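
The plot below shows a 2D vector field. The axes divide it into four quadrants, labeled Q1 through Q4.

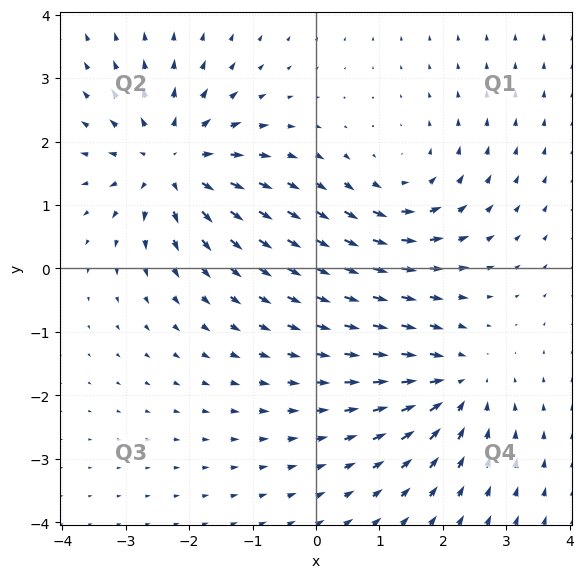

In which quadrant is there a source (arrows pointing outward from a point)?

The source sits at approximately (-2.3, 1.7), which lies in quadrant Q2. The divergence there is about +6, positive as expected for a source.

Q2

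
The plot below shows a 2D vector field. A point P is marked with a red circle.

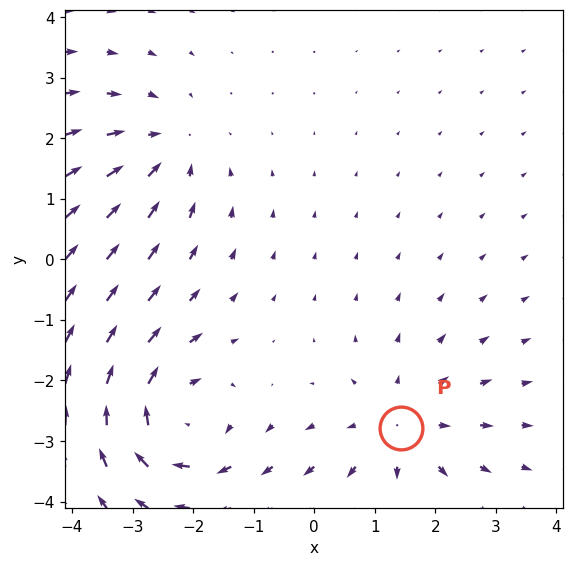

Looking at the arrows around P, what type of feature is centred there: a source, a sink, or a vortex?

At P (1.4, -2.8) the arrows spread outward. Divergence about +4, curl ≈0 — positive divergence with near-zero curl is a source.

source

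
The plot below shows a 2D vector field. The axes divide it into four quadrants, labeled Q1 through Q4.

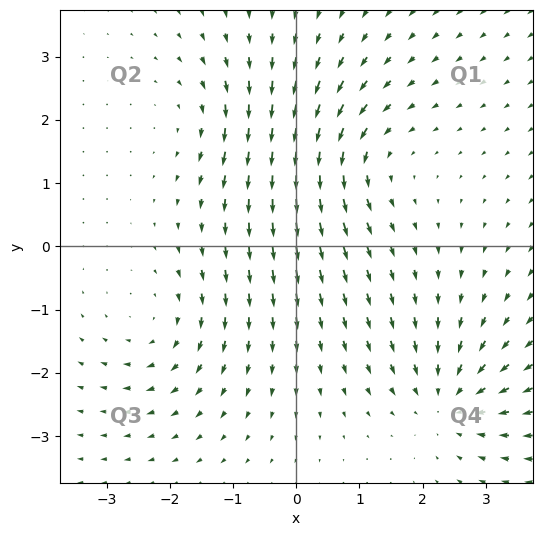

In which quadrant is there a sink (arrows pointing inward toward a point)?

Q4

The sink sits at approximately (2.4, -2.4), which lies in quadrant Q4. The divergence there is about -5, negative as expected for a sink.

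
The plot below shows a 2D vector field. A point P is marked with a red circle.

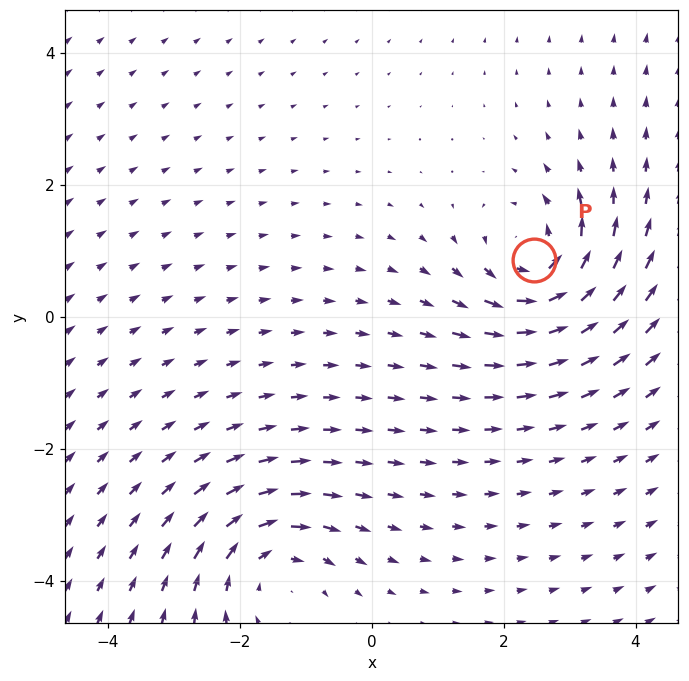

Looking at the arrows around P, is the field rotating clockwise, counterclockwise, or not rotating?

counterclockwise

Near P at (2.5, 0.9) the arrows circulate counterclockwise. The curl (z-component) there is about +4; positive curl means counterclockwise rotation.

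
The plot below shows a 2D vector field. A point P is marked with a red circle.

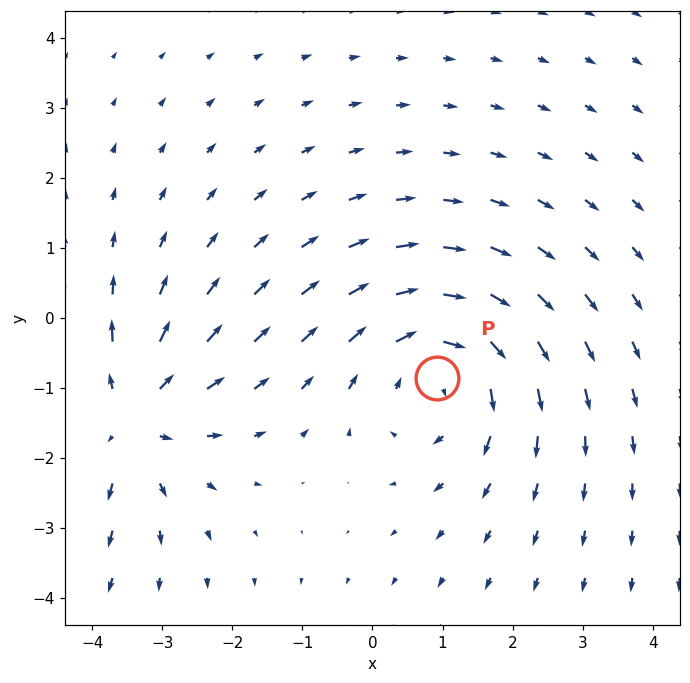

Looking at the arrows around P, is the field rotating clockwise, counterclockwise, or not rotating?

Near P at (0.9, -0.9) the arrows circulate clockwise. The curl (z-component) there is about -4; negative curl means clockwise rotation.

clockwise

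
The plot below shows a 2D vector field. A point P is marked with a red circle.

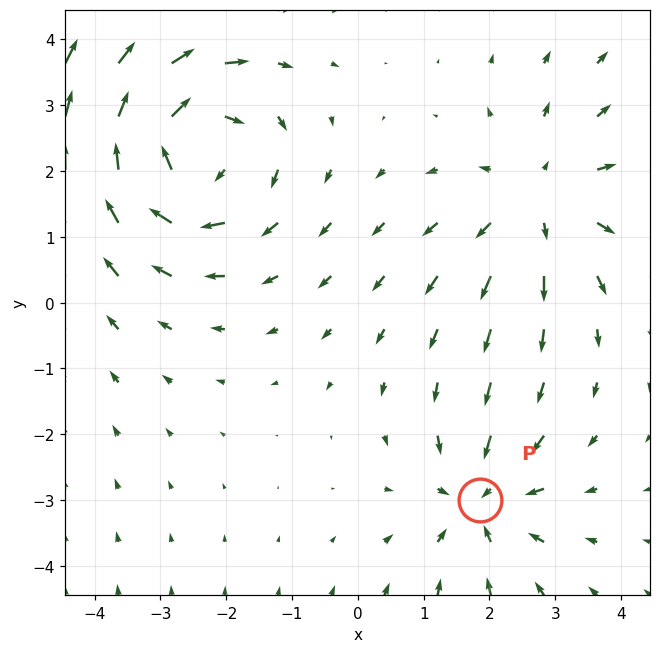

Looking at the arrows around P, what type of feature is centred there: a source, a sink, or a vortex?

At P (1.9, -3.0) the arrows converge inward. Divergence about -3, curl ≈0 — negative divergence with near-zero curl is a sink.

sink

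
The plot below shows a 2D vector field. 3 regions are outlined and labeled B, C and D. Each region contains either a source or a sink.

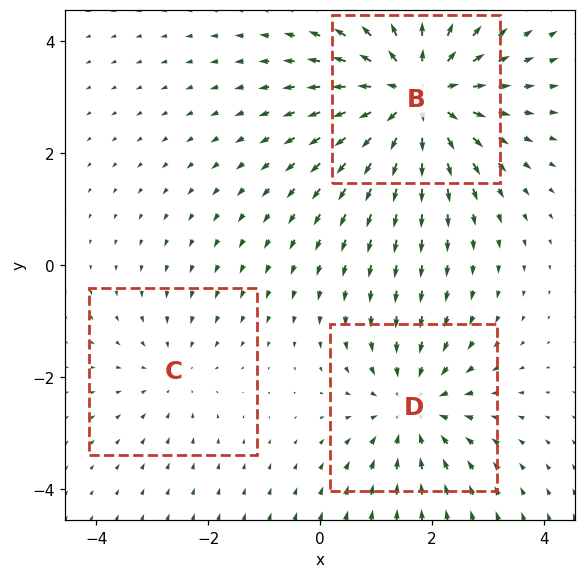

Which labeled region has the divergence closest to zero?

C

Divergence at each region's feature centre — B: about +4, C: about -2, D: about -3. Region C is closest to zero.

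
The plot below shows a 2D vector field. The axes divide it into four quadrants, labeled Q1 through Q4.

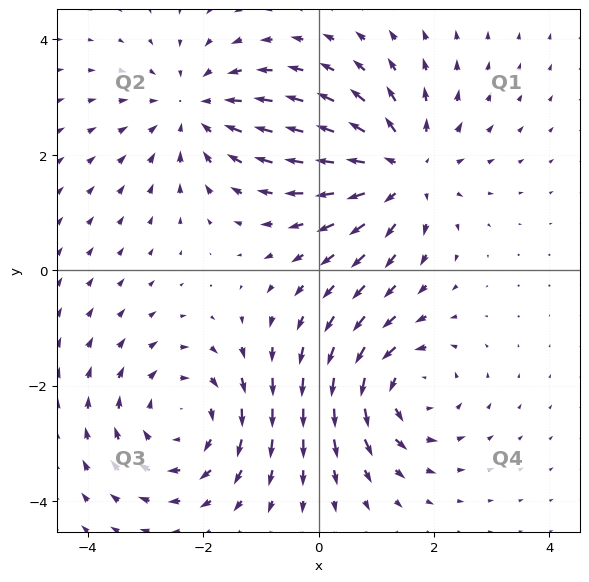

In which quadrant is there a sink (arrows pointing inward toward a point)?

Q2

The sink sits at approximately (-2.1, 2.8), which lies in quadrant Q2. The divergence there is about -4, negative as expected for a sink.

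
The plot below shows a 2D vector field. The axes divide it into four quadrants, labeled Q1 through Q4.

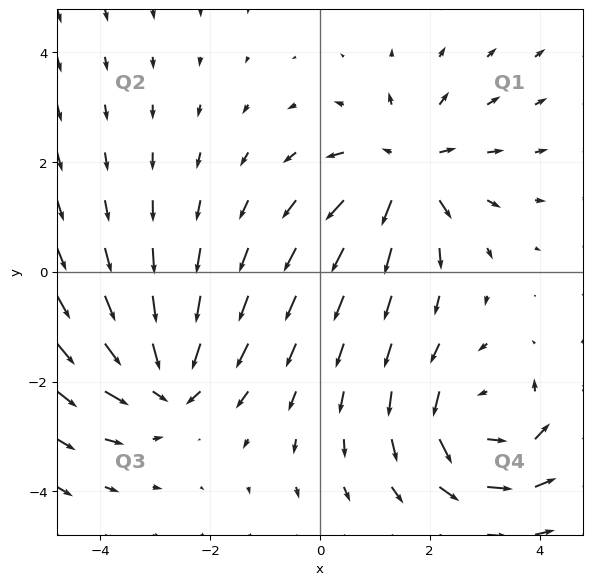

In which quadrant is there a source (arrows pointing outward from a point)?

Q1

The source sits at approximately (1.6, 1.9), which lies in quadrant Q1. The divergence there is about +5, positive as expected for a source.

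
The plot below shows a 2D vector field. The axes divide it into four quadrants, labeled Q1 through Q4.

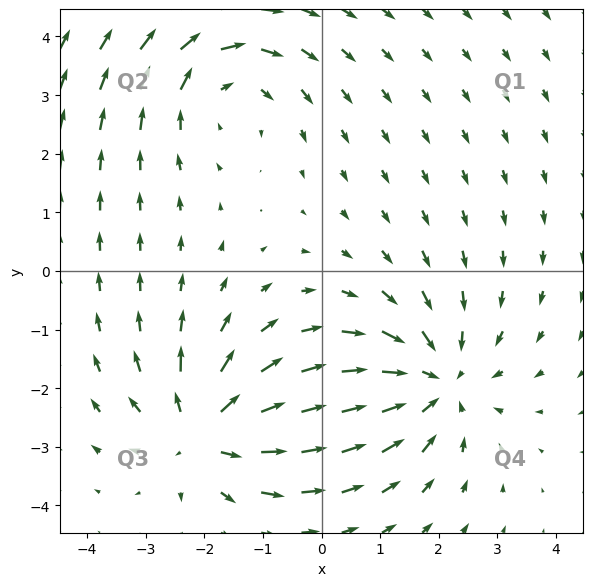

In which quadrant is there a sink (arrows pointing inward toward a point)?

Q4

The sink sits at approximately (1.9, -1.9), which lies in quadrant Q4. The divergence there is about -4, negative as expected for a sink.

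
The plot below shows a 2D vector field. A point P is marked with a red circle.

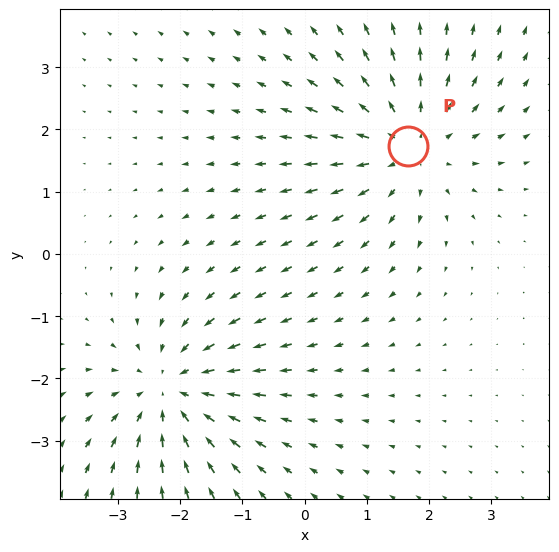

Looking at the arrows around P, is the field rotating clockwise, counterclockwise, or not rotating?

Near P at (1.7, 1.7) the arrows show no circulation. The curl there is ≈0.

not rotating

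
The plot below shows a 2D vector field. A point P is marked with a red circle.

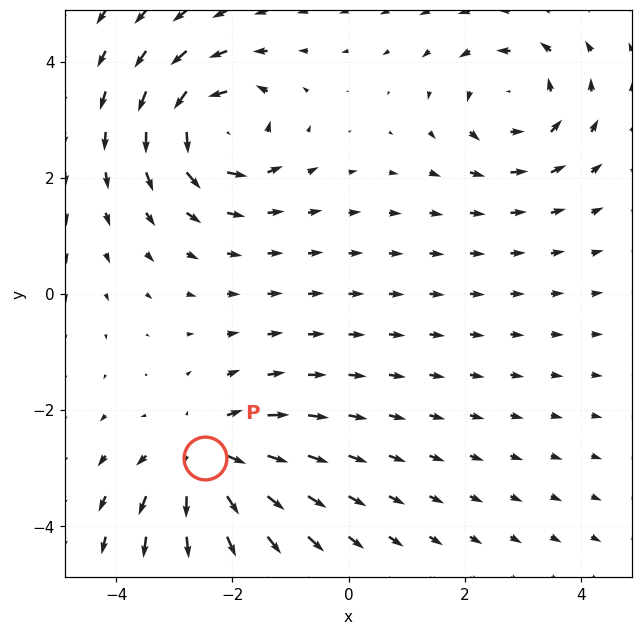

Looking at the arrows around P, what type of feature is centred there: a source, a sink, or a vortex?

source

At P (-2.5, -2.8) the arrows spread outward. Divergence about +4, curl ≈0 — positive divergence with near-zero curl is a source.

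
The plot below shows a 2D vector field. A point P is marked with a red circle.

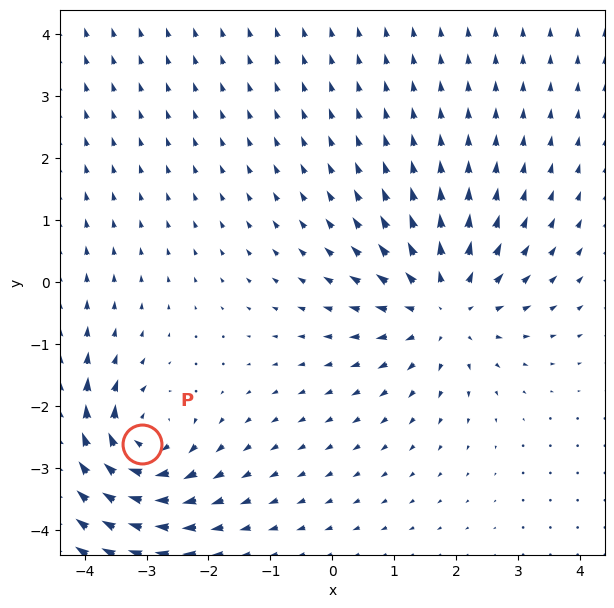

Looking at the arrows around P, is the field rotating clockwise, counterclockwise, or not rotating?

clockwise

Near P at (-3.1, -2.6) the arrows circulate clockwise. The curl (z-component) there is about -4; negative curl means clockwise rotation.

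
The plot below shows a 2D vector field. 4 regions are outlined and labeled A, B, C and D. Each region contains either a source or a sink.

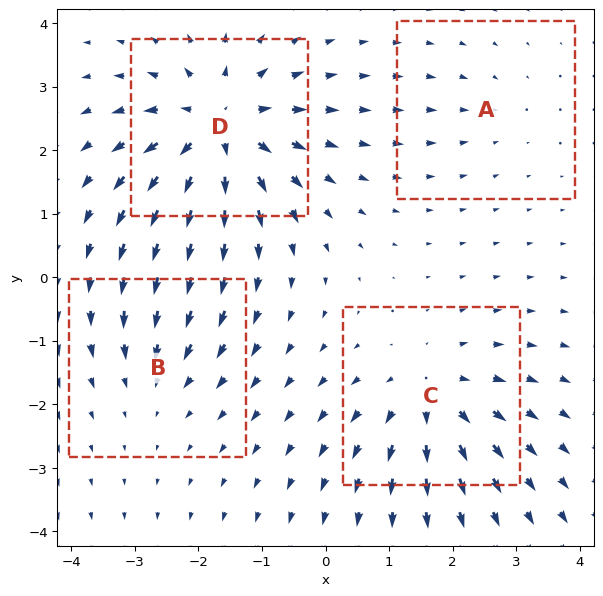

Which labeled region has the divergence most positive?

Divergence at each region's feature centre — A: about -2, B: about -3, C: about +5, D: about +8. Region D is most positive.

D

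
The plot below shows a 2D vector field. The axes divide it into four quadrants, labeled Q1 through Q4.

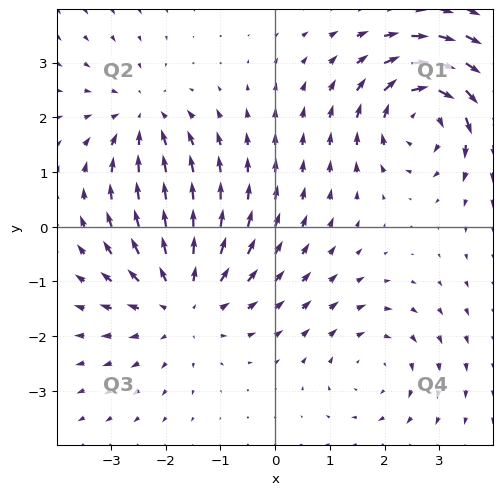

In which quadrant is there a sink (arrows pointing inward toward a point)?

The sink sits at approximately (-2.4, 1.9), which lies in quadrant Q2. The divergence there is about -3, negative as expected for a sink.

Q2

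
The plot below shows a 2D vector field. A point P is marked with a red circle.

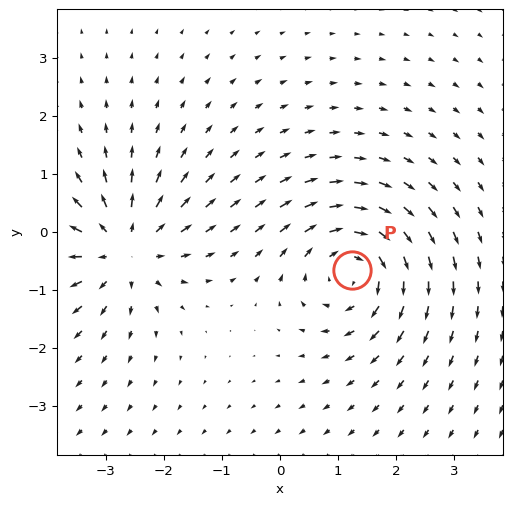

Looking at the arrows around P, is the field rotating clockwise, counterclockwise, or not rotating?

Near P at (1.2, -0.7) the arrows circulate clockwise. The curl (z-component) there is about -4; negative curl means clockwise rotation.

clockwise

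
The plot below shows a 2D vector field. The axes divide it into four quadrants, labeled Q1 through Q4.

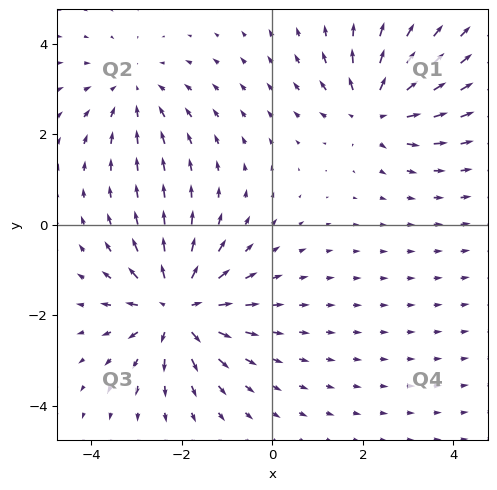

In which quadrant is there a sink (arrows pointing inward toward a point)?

The sink sits at approximately (-3.1, 2.9), which lies in quadrant Q2. The divergence there is about -3, negative as expected for a sink.

Q2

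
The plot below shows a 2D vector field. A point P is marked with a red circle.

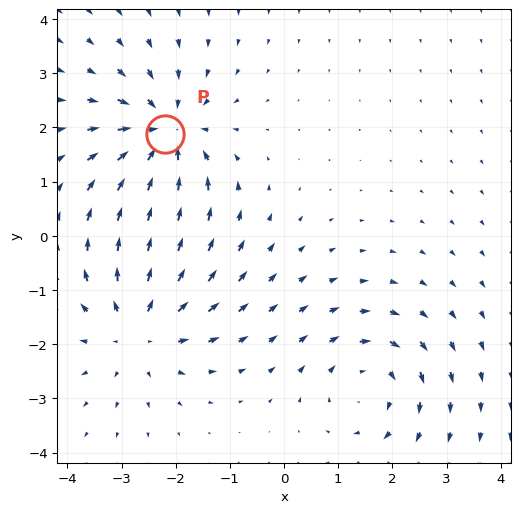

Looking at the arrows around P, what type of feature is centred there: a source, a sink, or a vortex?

At P (-2.2, 1.9) the arrows converge inward. Divergence about -4, curl ≈0 — negative divergence with near-zero curl is a sink.

sink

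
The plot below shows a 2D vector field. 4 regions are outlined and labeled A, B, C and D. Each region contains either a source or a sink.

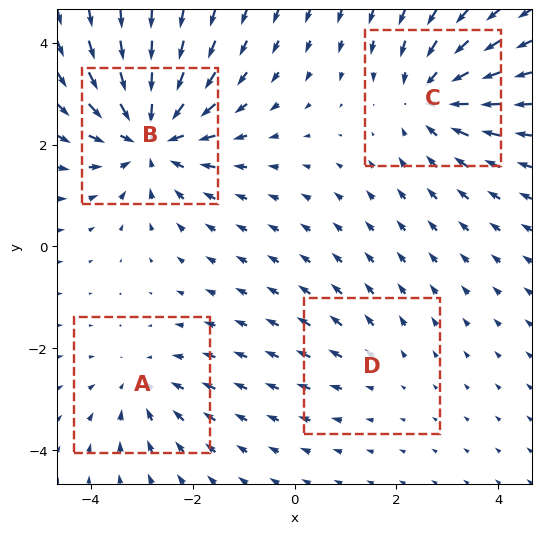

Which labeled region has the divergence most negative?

B

Divergence at each region's feature centre — A: about -3, B: about -6, C: about -5, D: about +2. Region B is most negative.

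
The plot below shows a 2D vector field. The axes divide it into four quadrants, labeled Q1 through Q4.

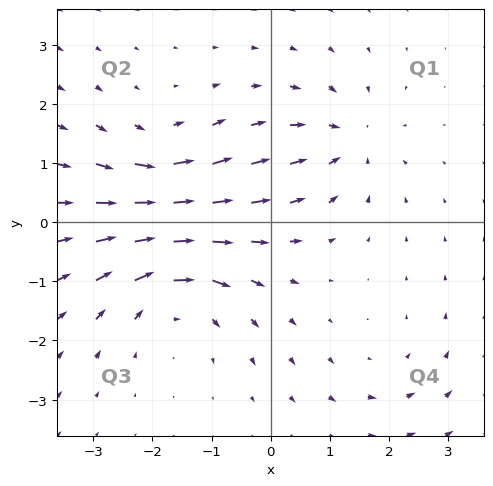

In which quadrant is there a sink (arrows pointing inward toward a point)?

Q1

The sink sits at approximately (1.3, 1.4), which lies in quadrant Q1. The divergence there is about -4, negative as expected for a sink.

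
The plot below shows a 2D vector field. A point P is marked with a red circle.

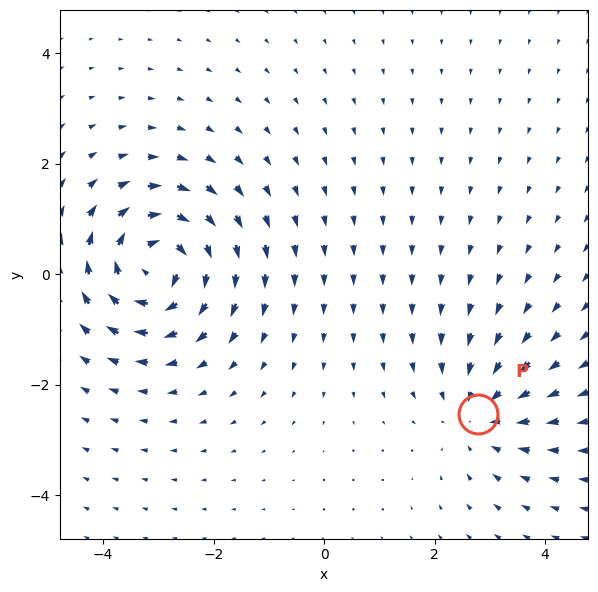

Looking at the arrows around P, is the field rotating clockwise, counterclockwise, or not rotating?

not rotating

Near P at (2.8, -2.5) the arrows show no circulation. The curl there is ≈0.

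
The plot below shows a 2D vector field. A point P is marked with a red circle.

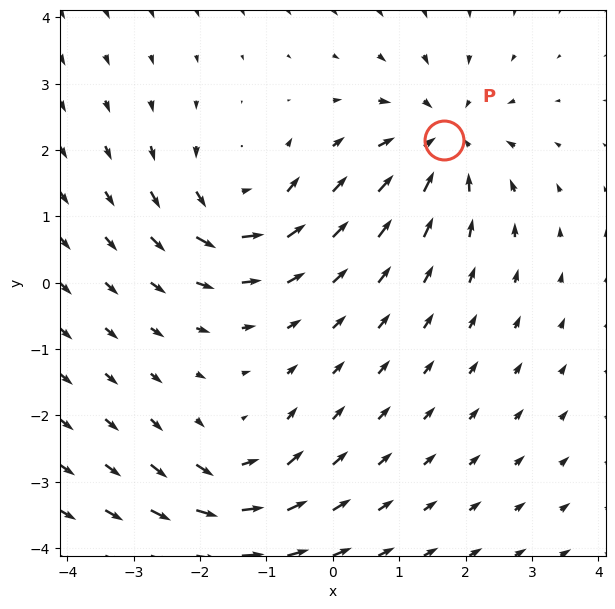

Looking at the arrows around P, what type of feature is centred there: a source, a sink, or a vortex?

At P (1.7, 2.2) the arrows converge inward. Divergence about -4, curl ≈0 — negative divergence with near-zero curl is a sink.

sink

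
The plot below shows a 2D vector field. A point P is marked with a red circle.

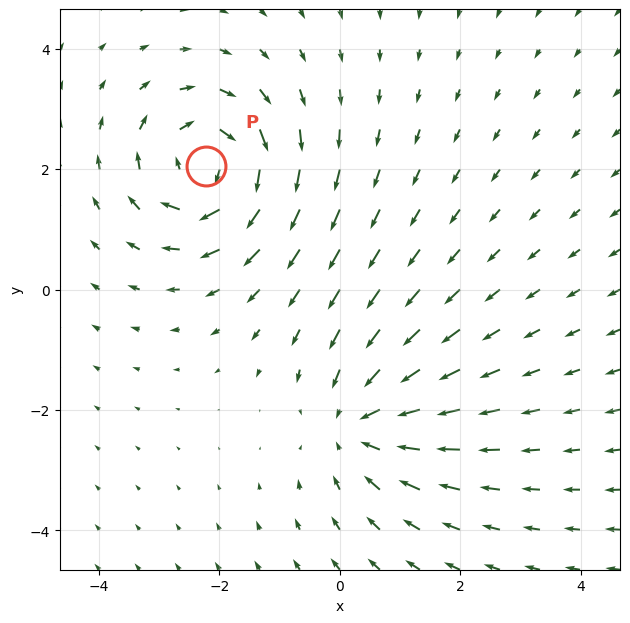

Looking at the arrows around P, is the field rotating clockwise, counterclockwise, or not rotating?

clockwise

Near P at (-2.2, 2.0) the arrows circulate clockwise. The curl (z-component) there is about -6; negative curl means clockwise rotation.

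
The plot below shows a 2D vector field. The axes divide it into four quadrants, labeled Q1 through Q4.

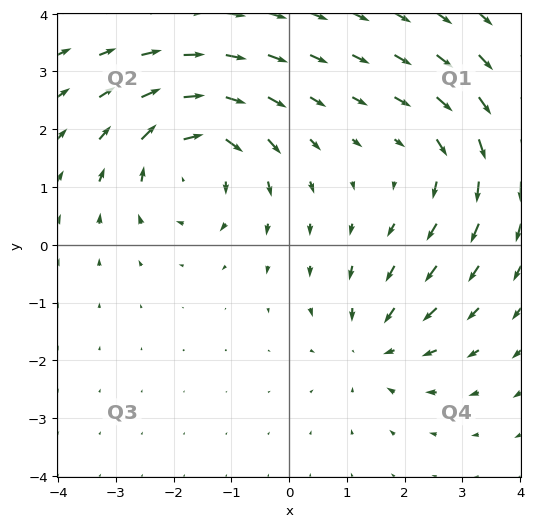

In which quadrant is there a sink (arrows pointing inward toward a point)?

Q4

The sink sits at approximately (1.5, -1.7), which lies in quadrant Q4. The divergence there is about -3, negative as expected for a sink.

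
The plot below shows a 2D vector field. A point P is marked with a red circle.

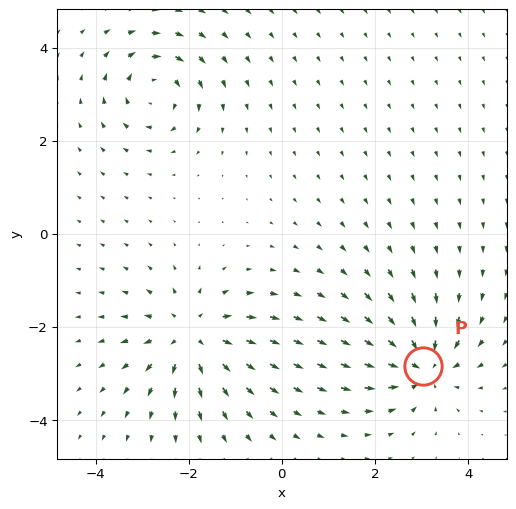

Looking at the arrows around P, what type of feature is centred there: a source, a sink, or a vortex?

At P (3.0, -2.8) the arrows converge inward. Divergence about -6, curl ≈0 — negative divergence with near-zero curl is a sink.

sink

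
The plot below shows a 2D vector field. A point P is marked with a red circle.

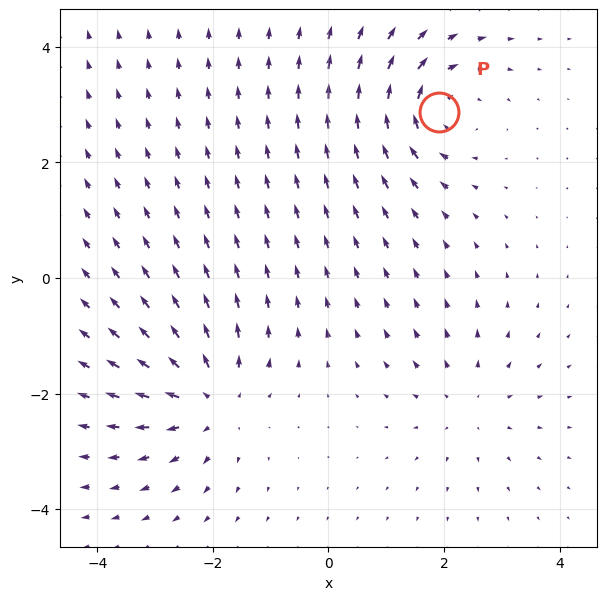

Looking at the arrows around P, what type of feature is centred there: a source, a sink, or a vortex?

vortex

At P (1.9, 2.9) the arrows circulate clockwise. Divergence ≈0, curl about -5 — near-zero divergence with nonzero curl is a vortex.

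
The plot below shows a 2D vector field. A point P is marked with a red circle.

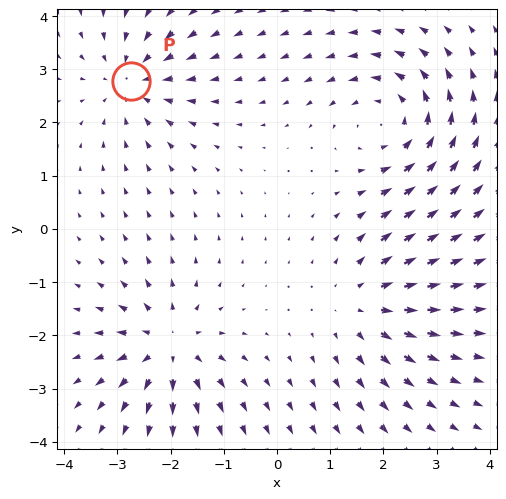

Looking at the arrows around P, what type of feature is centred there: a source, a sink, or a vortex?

sink

At P (-2.7, 2.8) the arrows converge inward. Divergence about -4, curl ≈0 — negative divergence with near-zero curl is a sink.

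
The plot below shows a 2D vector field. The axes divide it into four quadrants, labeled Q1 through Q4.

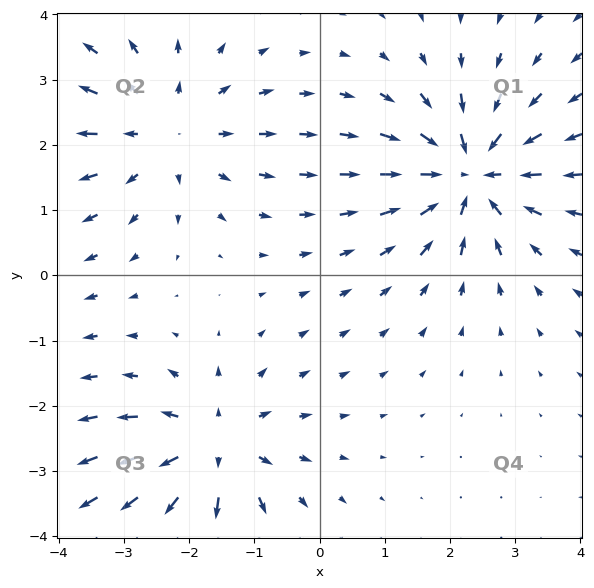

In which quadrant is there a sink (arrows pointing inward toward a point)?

Q1

The sink sits at approximately (2.3, 1.5), which lies in quadrant Q1. The divergence there is about -6, negative as expected for a sink.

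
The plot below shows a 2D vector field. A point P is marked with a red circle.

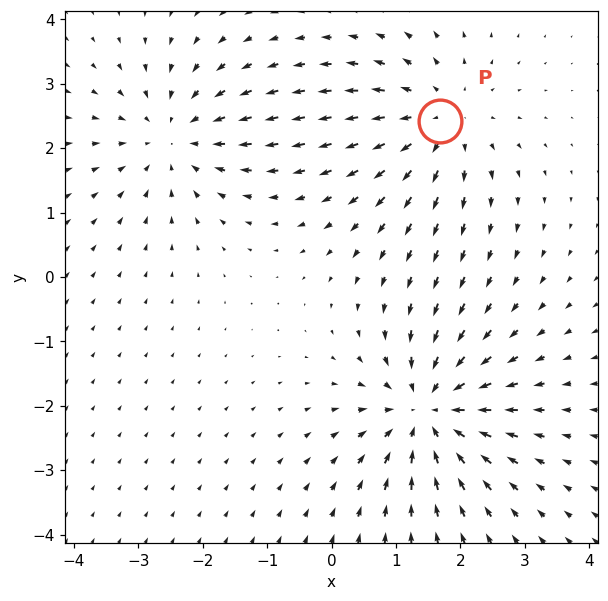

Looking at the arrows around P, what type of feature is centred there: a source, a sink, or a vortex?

At P (1.7, 2.4) the arrows spread outward. Divergence about +3, curl ≈0 — positive divergence with near-zero curl is a source.

source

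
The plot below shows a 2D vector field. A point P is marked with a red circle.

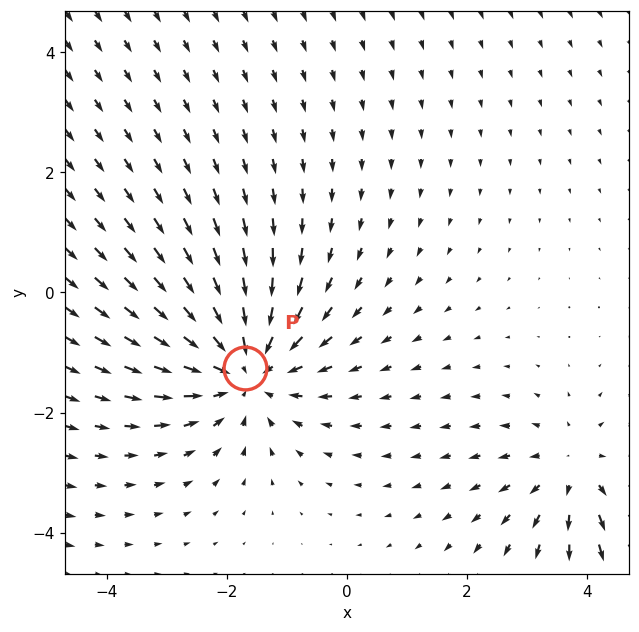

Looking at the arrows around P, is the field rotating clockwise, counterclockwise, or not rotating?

not rotating

Near P at (-1.7, -1.3) the arrows show no circulation. The curl there is ≈0.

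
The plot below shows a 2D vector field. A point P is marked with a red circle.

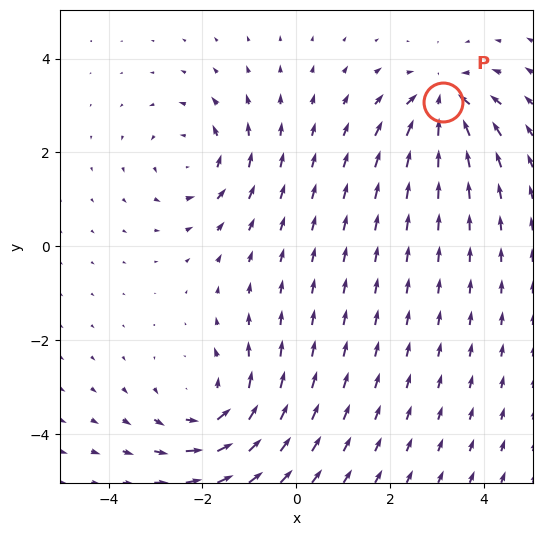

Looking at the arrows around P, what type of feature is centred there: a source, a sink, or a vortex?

sink

At P (3.1, 3.1) the arrows converge inward. Divergence about -5, curl ≈0 — negative divergence with near-zero curl is a sink.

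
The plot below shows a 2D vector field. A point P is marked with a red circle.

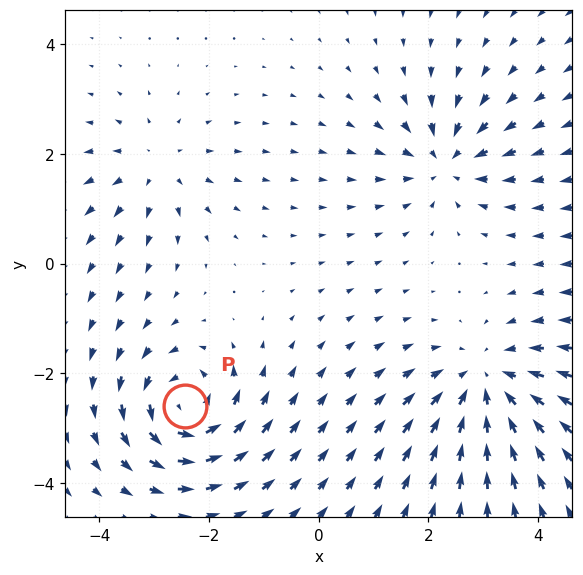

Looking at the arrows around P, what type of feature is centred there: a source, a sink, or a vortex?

vortex

At P (-2.4, -2.6) the arrows circulate counterclockwise. Divergence ≈0, curl about +6 — near-zero divergence with nonzero curl is a vortex.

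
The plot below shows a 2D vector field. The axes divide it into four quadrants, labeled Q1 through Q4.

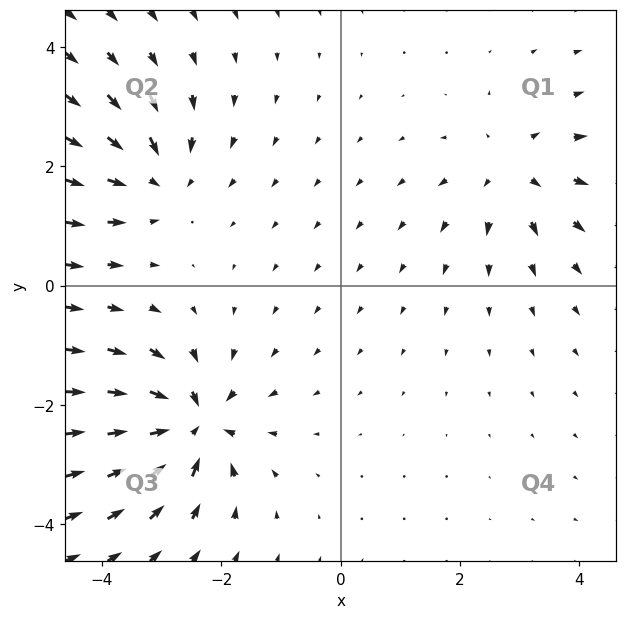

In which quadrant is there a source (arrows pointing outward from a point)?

Q1

The source sits at approximately (2.9, 1.9), which lies in quadrant Q1. The divergence there is about +3, positive as expected for a source.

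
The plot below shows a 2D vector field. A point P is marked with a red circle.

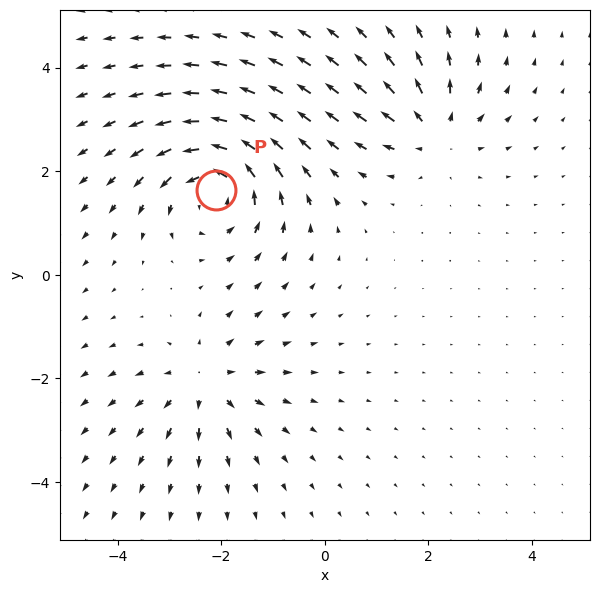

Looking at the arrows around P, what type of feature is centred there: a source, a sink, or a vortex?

vortex

At P (-2.1, 1.6) the arrows circulate counterclockwise. Divergence ≈0, curl about +5 — near-zero divergence with nonzero curl is a vortex.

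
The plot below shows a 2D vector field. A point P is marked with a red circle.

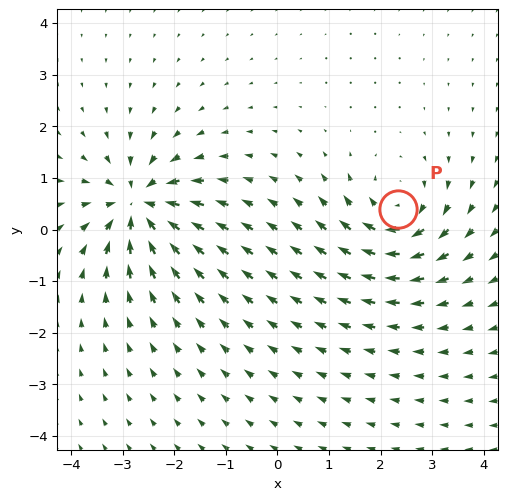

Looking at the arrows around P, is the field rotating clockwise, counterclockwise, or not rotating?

Near P at (2.3, 0.4) the arrows circulate clockwise. The curl (z-component) there is about -5; negative curl means clockwise rotation.

clockwise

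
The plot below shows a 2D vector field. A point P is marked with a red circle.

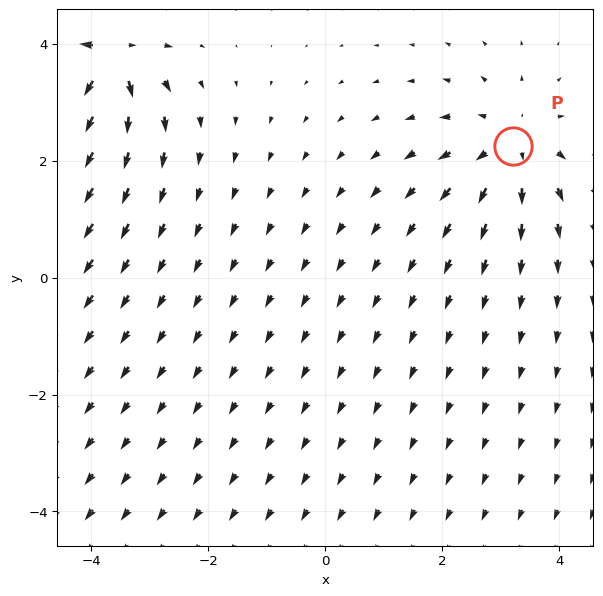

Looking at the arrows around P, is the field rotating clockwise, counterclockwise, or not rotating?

not rotating

Near P at (3.2, 2.3) the arrows show no circulation. The curl there is ≈0.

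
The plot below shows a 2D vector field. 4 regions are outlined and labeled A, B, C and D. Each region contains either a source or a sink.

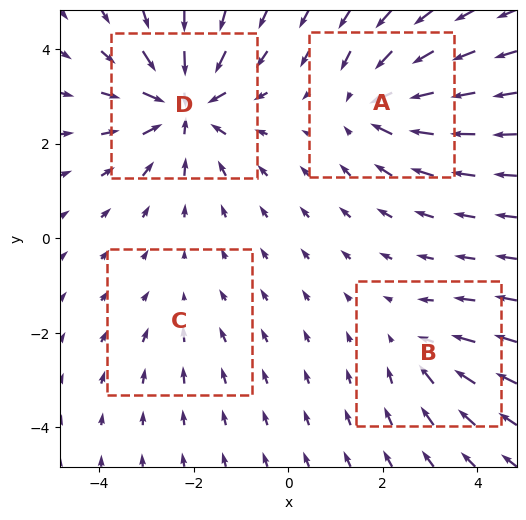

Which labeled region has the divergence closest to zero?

C

Divergence at each region's feature centre — A: about -5, B: about -3, C: about -2, D: about -7. Region C is closest to zero.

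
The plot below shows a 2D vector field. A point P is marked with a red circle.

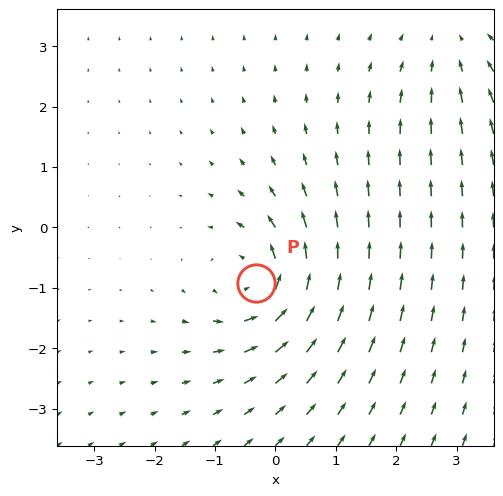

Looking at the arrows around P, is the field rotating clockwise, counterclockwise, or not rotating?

Near P at (-0.3, -0.9) the arrows circulate counterclockwise. The curl (z-component) there is about +5; positive curl means counterclockwise rotation.

counterclockwise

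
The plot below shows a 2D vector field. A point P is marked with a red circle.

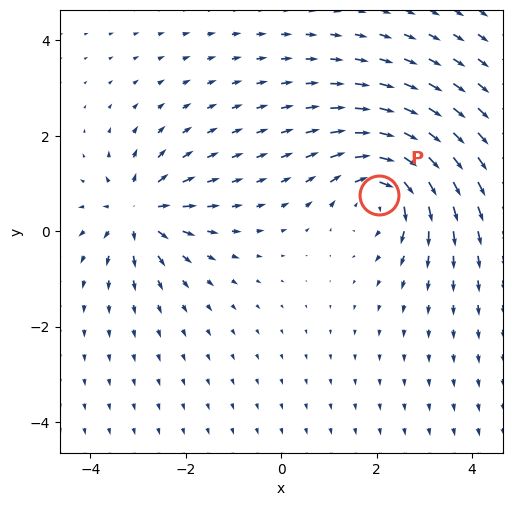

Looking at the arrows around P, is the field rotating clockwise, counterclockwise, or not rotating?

clockwise

Near P at (2.1, 0.8) the arrows circulate clockwise. The curl (z-component) there is about -5; negative curl means clockwise rotation.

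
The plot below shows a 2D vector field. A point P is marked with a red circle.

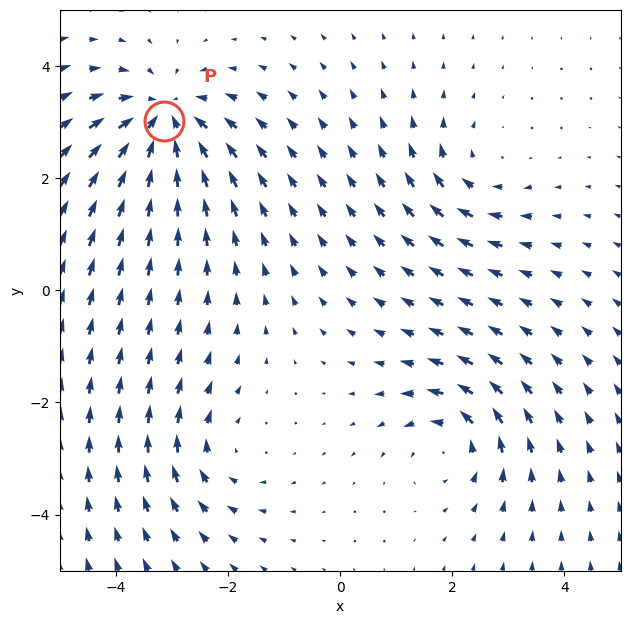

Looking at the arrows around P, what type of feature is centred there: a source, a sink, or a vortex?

At P (-3.1, 3.0) the arrows converge inward. Divergence about -5, curl ≈0 — negative divergence with near-zero curl is a sink.

sink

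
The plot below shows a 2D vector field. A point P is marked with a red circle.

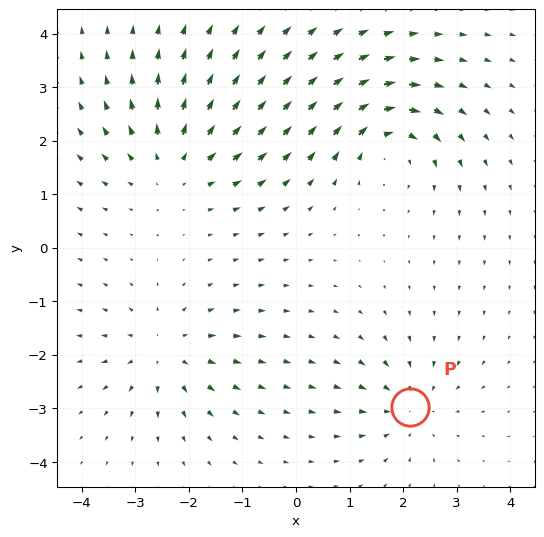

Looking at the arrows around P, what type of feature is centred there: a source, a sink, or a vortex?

sink

At P (2.1, -3.0) the arrows converge inward. Divergence about -4, curl ≈0 — negative divergence with near-zero curl is a sink.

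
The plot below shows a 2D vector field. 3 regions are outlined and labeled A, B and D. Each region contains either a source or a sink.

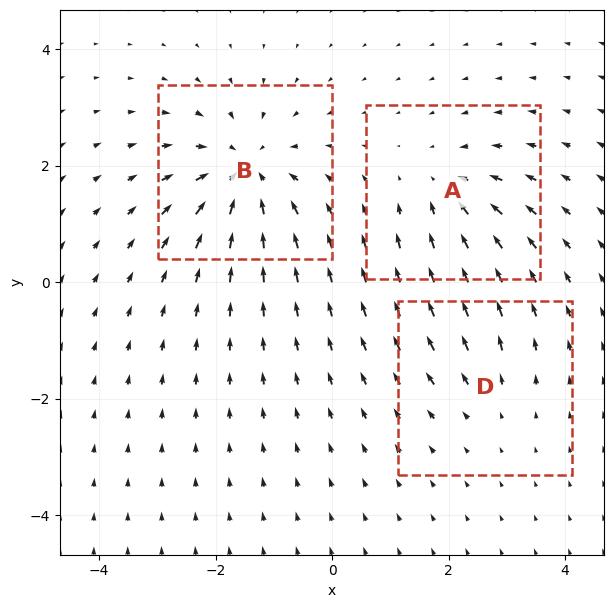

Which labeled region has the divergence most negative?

Divergence at each region's feature centre — A: about -3, B: about -5, D: about +2. Region B is most negative.

B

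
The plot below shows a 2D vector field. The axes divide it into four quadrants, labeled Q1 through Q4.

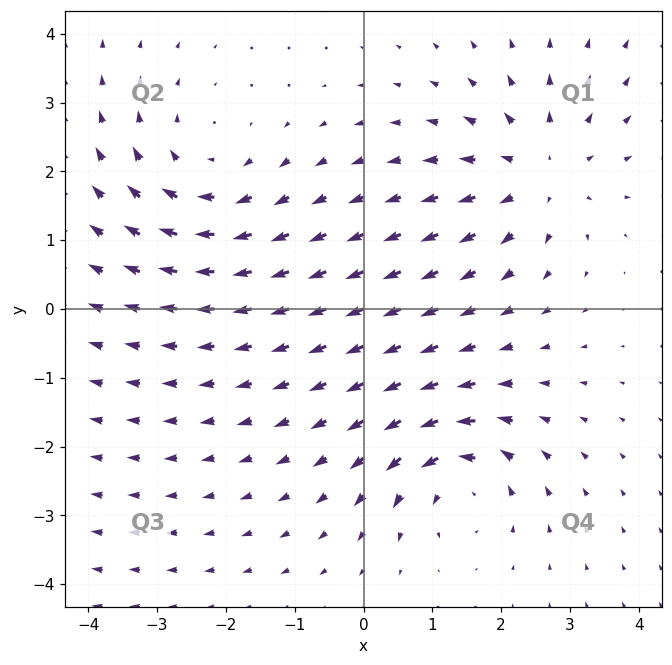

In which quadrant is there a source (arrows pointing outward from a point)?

The source sits at approximately (2.5, 2.0), which lies in quadrant Q1. The divergence there is about +4, positive as expected for a source.

Q1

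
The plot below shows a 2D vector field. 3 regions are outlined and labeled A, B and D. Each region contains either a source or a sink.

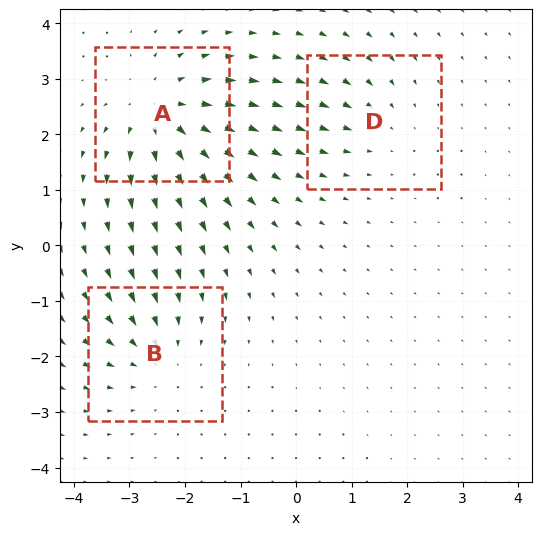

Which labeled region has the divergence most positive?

A

Divergence at each region's feature centre — A: about +5, B: about -3, D: about -2. Region A is most positive.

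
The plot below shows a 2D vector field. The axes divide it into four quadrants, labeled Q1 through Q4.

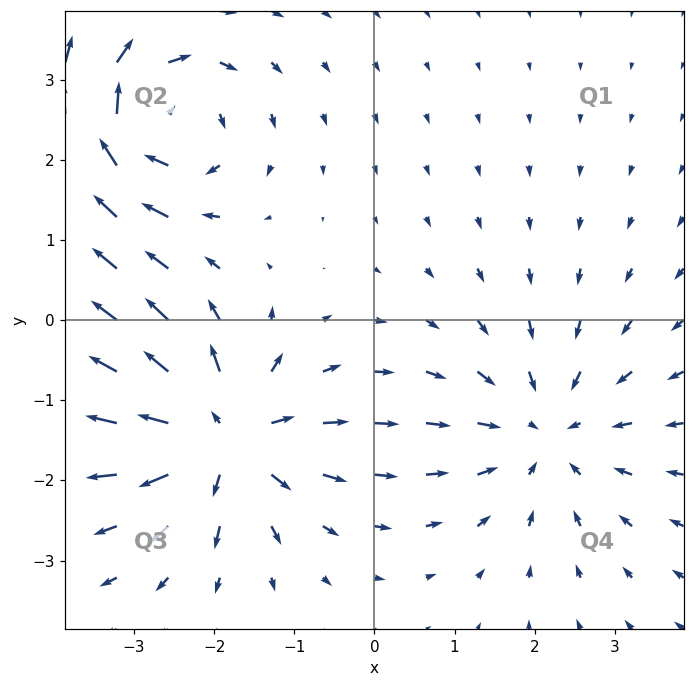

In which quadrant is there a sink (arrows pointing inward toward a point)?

The sink sits at approximately (2.1, -1.4), which lies in quadrant Q4. The divergence there is about -3, negative as expected for a sink.

Q4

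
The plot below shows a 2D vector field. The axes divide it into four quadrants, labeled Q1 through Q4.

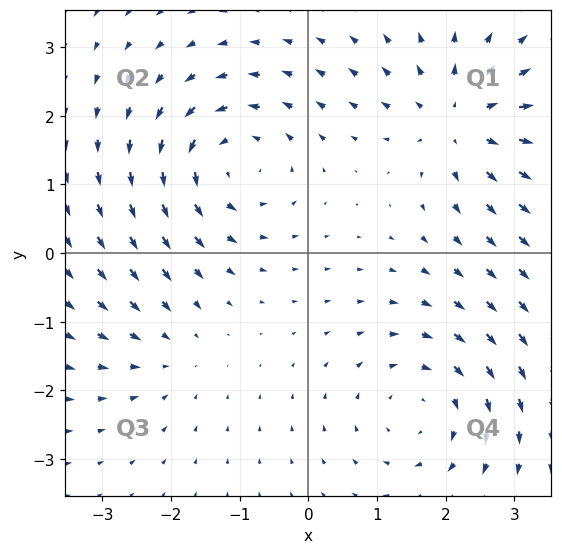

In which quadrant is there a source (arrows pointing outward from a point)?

Q1

The source sits at approximately (2.2, 1.9), which lies in quadrant Q1. The divergence there is about +5, positive as expected for a source.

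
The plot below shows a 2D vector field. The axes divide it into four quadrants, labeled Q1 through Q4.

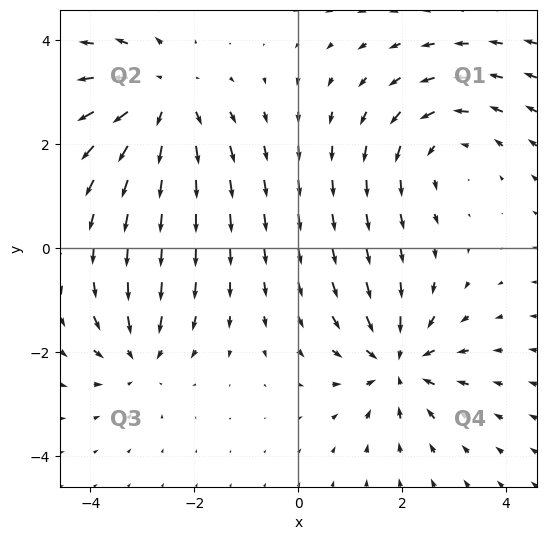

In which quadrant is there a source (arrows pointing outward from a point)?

The source sits at approximately (-2.6, 2.9), which lies in quadrant Q2. The divergence there is about +4, positive as expected for a source.

Q2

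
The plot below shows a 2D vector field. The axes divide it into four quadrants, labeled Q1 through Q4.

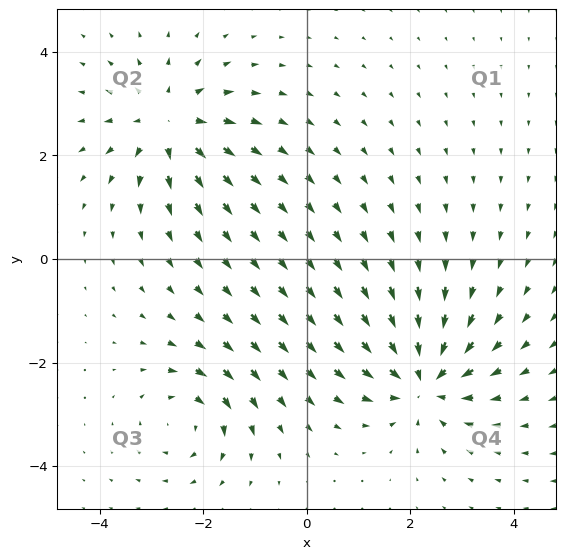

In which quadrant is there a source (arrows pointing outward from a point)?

The source sits at approximately (-2.7, 2.6), which lies in quadrant Q2. The divergence there is about +4, positive as expected for a source.

Q2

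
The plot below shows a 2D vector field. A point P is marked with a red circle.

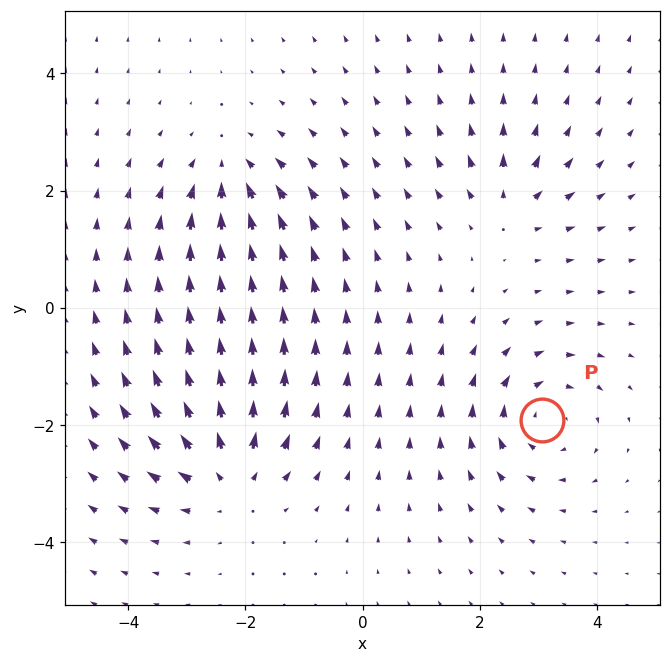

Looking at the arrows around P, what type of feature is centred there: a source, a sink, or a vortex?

At P (3.1, -1.9) the arrows circulate clockwise. Divergence ≈0, curl about -5 — near-zero divergence with nonzero curl is a vortex.

vortex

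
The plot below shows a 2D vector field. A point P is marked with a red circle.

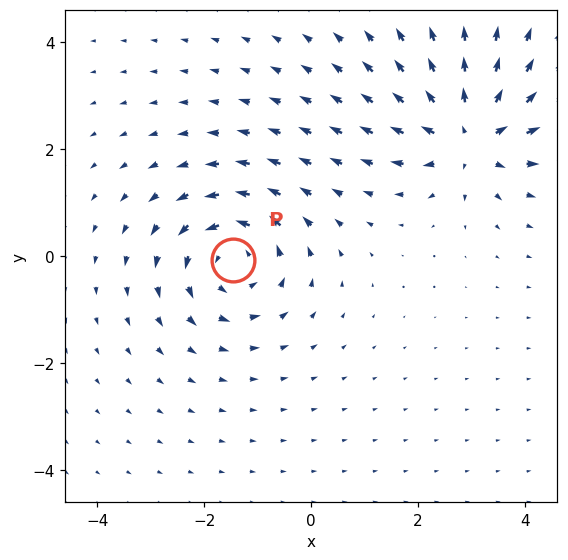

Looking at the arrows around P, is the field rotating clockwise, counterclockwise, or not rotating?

Near P at (-1.5, -0.1) the arrows circulate counterclockwise. The curl (z-component) there is about +5; positive curl means counterclockwise rotation.

counterclockwise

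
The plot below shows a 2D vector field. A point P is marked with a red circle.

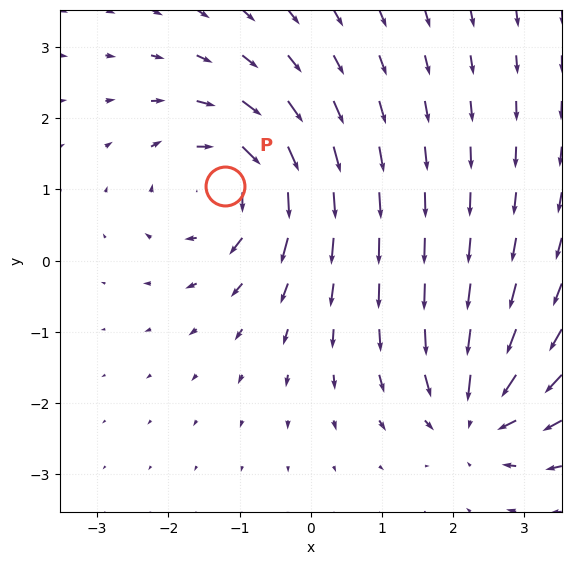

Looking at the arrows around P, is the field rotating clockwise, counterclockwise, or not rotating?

clockwise

Near P at (-1.2, 1.0) the arrows circulate clockwise. The curl (z-component) there is about -6; negative curl means clockwise rotation.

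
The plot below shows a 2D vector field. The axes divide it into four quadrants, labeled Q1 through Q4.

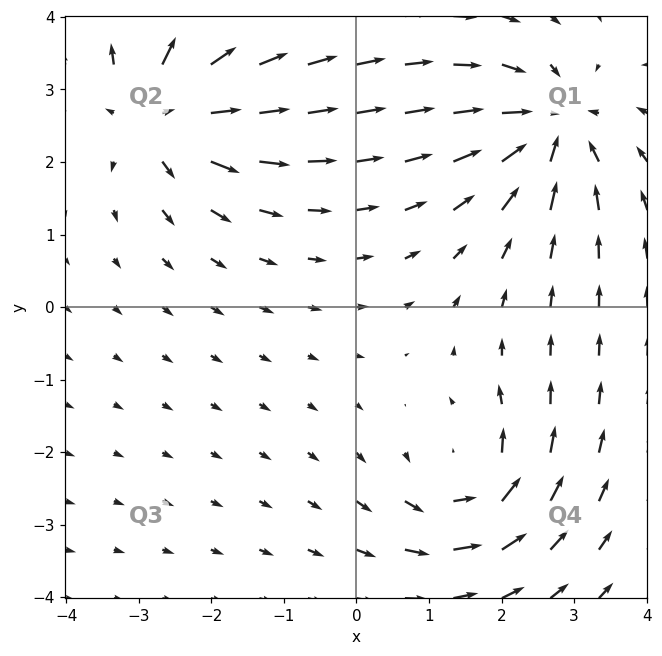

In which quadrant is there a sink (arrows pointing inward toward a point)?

The sink sits at approximately (2.7, 2.5), which lies in quadrant Q1. The divergence there is about -5, negative as expected for a sink.

Q1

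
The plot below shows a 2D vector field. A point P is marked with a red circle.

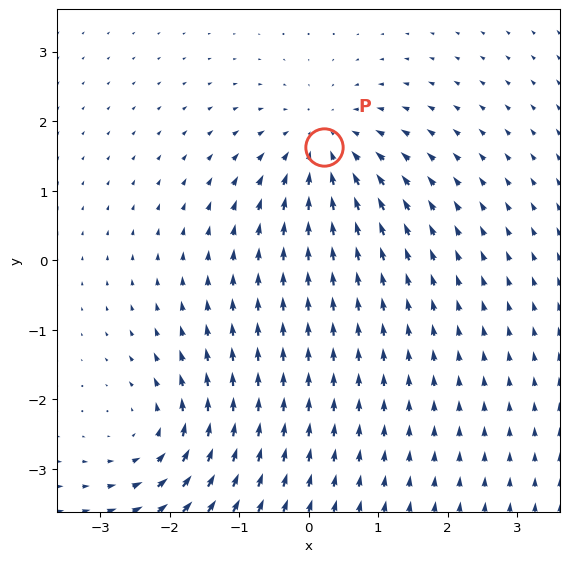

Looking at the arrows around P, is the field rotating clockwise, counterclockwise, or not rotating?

not rotating

Near P at (0.2, 1.6) the arrows show no circulation. The curl there is ≈0.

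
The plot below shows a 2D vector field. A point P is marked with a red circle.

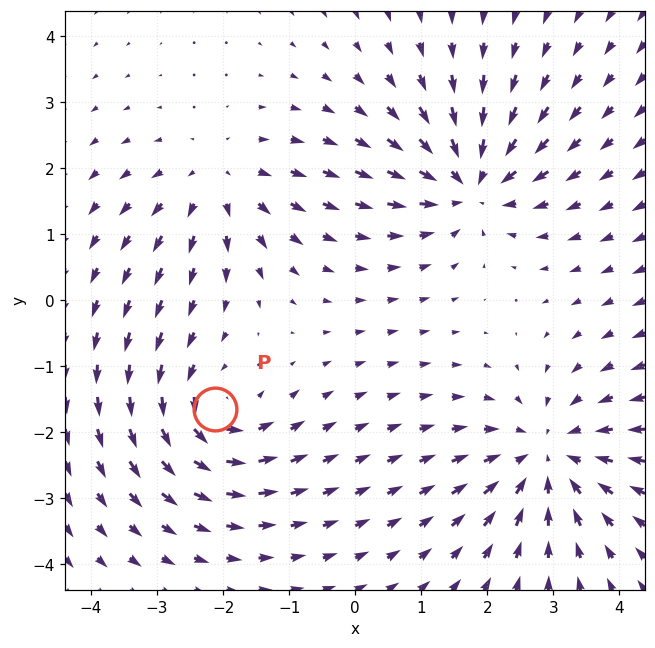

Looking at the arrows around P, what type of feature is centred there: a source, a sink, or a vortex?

vortex

At P (-2.1, -1.6) the arrows circulate counterclockwise. Divergence ≈0, curl about +5 — near-zero divergence with nonzero curl is a vortex.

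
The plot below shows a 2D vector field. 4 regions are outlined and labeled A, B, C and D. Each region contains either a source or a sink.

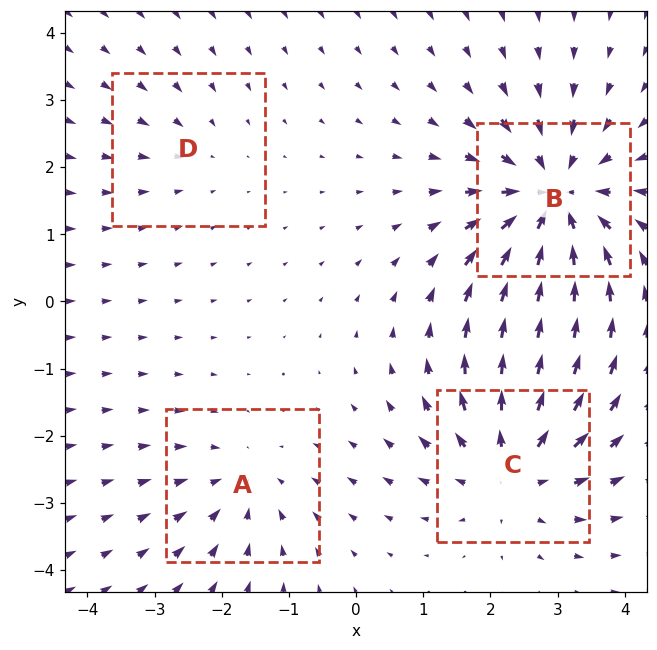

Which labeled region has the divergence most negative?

Divergence at each region's feature centre — A: about -3, B: about -6, C: about +5, D: about -2. Region B is most negative.

B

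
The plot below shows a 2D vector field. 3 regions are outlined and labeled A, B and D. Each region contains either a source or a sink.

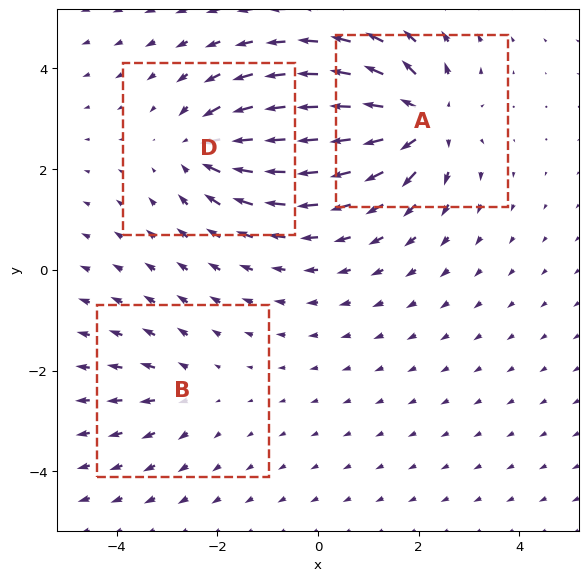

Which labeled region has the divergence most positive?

Divergence at each region's feature centre — A: about +5, B: about +2, D: about -4. Region A is most positive.

A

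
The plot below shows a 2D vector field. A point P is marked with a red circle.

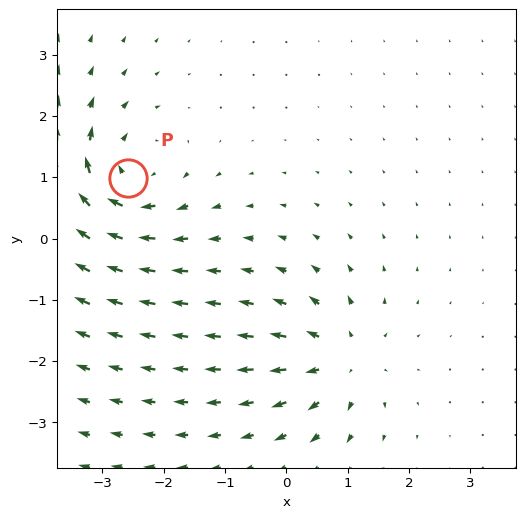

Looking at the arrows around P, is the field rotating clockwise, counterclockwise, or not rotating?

Near P at (-2.6, 1.0) the arrows circulate clockwise. The curl (z-component) there is about -4; negative curl means clockwise rotation.

clockwise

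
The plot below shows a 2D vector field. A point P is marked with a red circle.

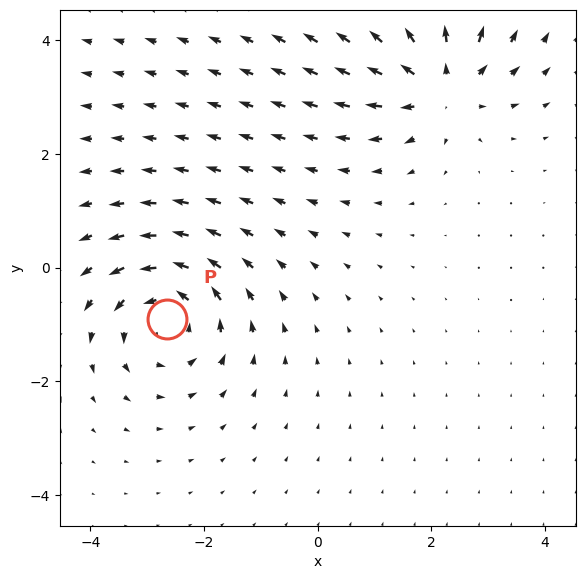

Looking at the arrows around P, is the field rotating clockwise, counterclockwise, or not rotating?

Near P at (-2.6, -0.9) the arrows circulate counterclockwise. The curl (z-component) there is about +5; positive curl means counterclockwise rotation.

counterclockwise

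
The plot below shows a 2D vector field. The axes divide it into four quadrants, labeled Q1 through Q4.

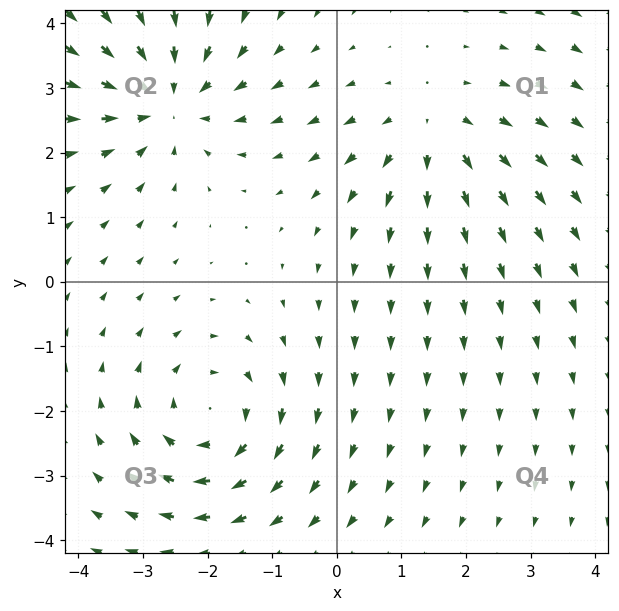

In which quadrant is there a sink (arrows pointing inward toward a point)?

Q2

The sink sits at approximately (-2.6, 2.8), which lies in quadrant Q2. The divergence there is about -3, negative as expected for a sink.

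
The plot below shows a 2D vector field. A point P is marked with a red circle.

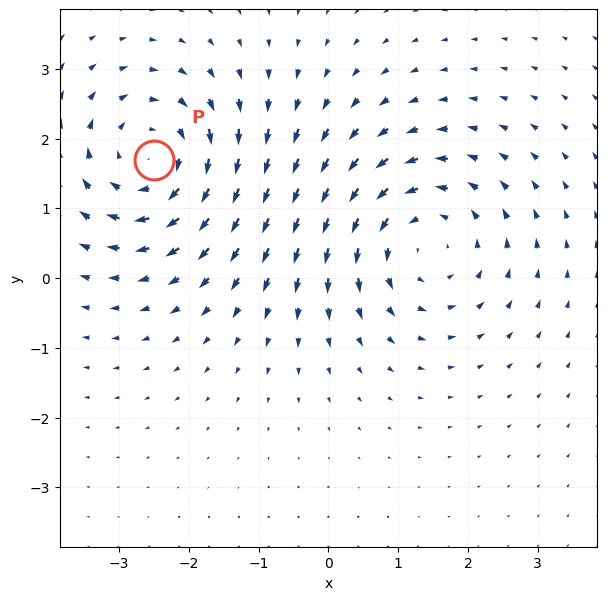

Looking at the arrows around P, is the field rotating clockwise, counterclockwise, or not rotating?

clockwise

Near P at (-2.5, 1.7) the arrows circulate clockwise. The curl (z-component) there is about -4; negative curl means clockwise rotation.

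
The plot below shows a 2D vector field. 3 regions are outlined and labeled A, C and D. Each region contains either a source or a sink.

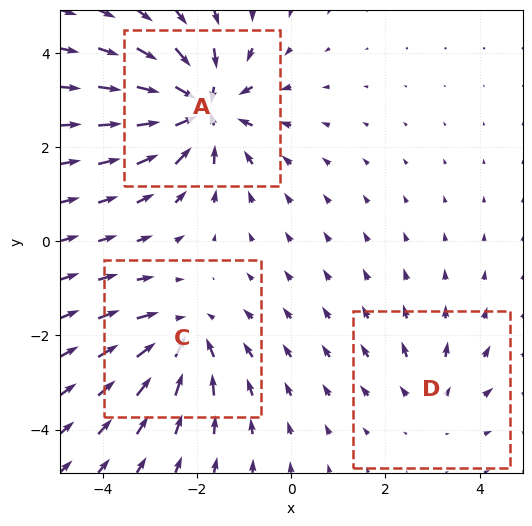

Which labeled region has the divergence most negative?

A

Divergence at each region's feature centre — A: about -5, C: about -3, D: about +2. Region A is most negative.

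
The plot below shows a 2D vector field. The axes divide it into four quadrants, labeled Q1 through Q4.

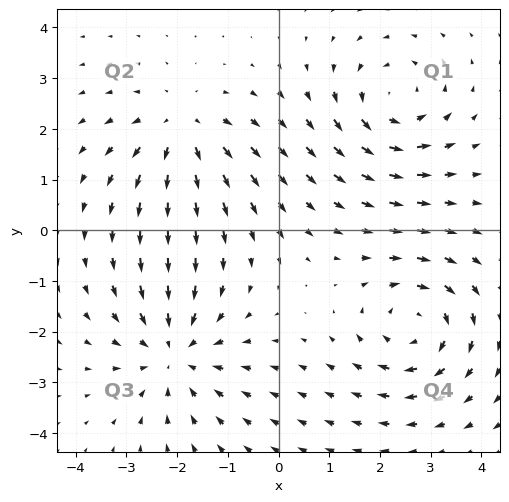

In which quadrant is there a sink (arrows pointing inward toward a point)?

The sink sits at approximately (-2.1, -2.4), which lies in quadrant Q3. The divergence there is about -4, negative as expected for a sink.

Q3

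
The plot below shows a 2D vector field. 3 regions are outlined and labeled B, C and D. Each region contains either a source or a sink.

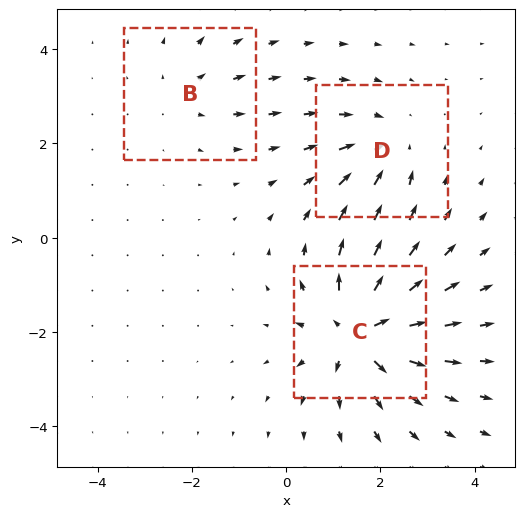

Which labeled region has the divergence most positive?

C

Divergence at each region's feature centre — B: about +2, C: about +6, D: about -3. Region C is most positive.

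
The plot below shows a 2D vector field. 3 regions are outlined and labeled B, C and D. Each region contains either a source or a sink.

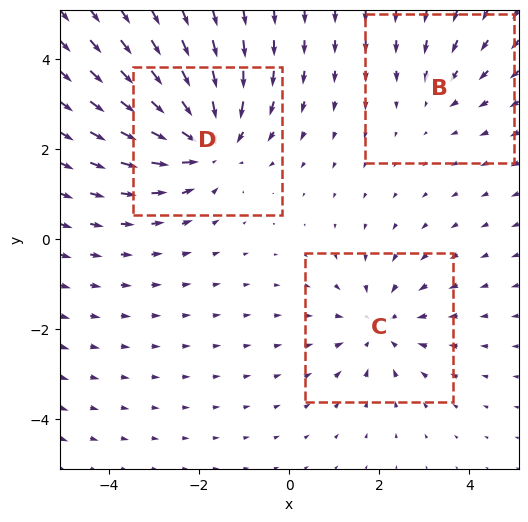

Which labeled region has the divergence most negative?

Divergence at each region's feature centre — B: about -2, C: about -3, D: about -5. Region D is most negative.

D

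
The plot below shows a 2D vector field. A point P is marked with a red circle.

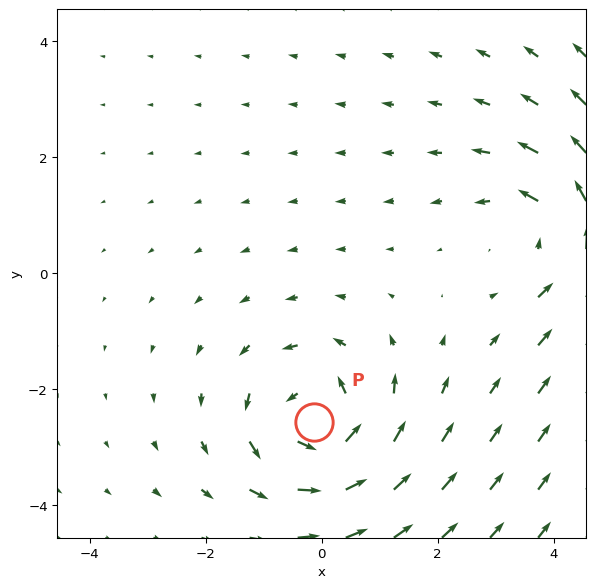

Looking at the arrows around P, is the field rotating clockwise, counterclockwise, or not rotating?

counterclockwise

Near P at (-0.1, -2.6) the arrows circulate counterclockwise. The curl (z-component) there is about +4; positive curl means counterclockwise rotation.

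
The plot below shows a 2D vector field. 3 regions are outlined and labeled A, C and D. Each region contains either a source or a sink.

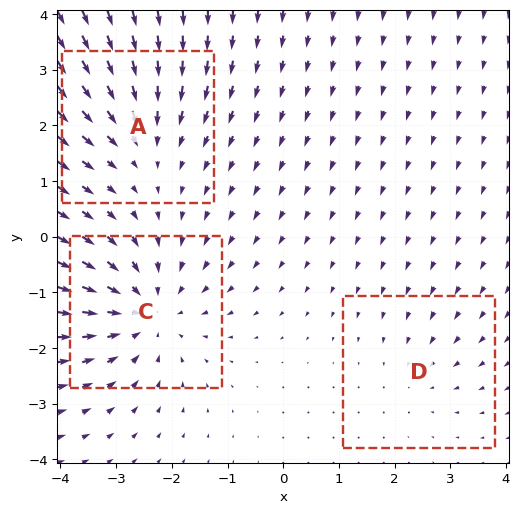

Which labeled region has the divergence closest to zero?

Divergence at each region's feature centre — A: about -3, C: about -4, D: about -2. Region D is closest to zero.

D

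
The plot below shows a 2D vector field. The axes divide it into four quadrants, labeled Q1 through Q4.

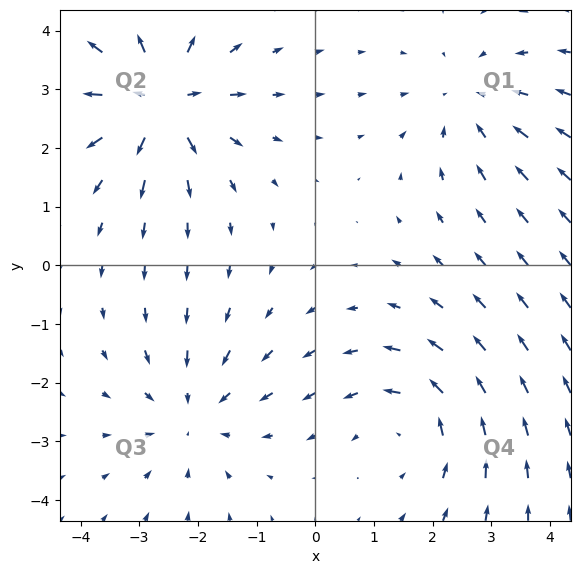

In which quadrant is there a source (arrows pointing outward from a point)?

Q2

The source sits at approximately (-2.6, 2.8), which lies in quadrant Q2. The divergence there is about +5, positive as expected for a source.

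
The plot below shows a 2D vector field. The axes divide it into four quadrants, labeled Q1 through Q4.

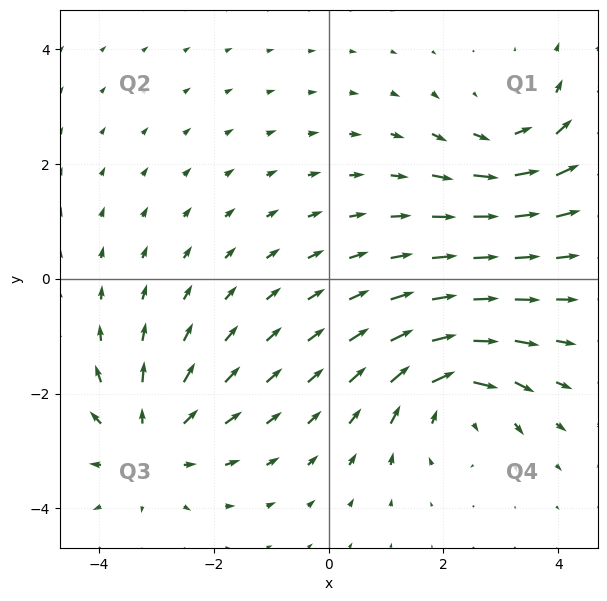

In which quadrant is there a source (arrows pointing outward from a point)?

Q3

The source sits at approximately (-3.1, -2.9), which lies in quadrant Q3. The divergence there is about +3, positive as expected for a source.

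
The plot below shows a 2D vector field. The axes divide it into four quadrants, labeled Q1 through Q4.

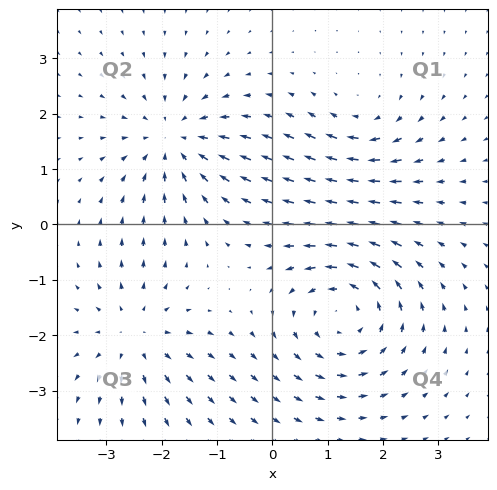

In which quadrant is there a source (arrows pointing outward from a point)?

The source sits at approximately (-2.5, -2.0), which lies in quadrant Q3. The divergence there is about +3, positive as expected for a source.

Q3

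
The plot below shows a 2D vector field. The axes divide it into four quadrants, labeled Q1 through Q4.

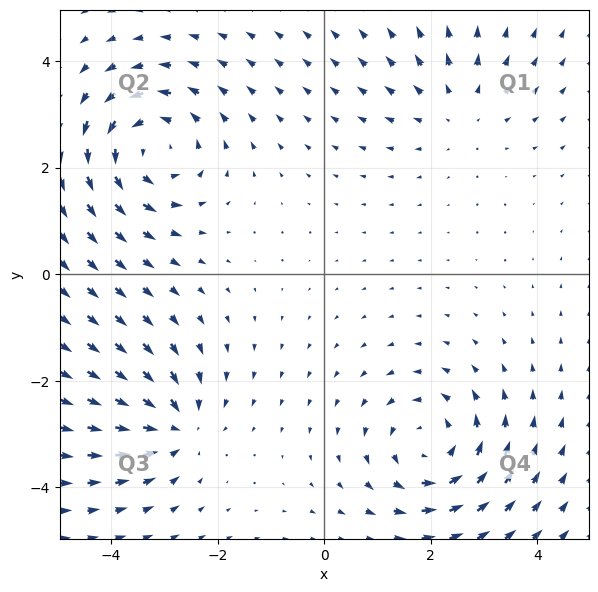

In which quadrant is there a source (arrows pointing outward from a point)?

Q1

The source sits at approximately (2.5, 3.1), which lies in quadrant Q1. The divergence there is about +2, positive as expected for a source.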